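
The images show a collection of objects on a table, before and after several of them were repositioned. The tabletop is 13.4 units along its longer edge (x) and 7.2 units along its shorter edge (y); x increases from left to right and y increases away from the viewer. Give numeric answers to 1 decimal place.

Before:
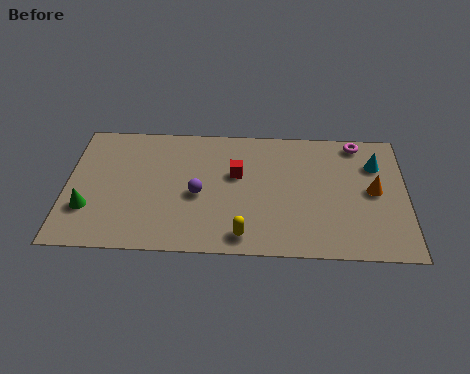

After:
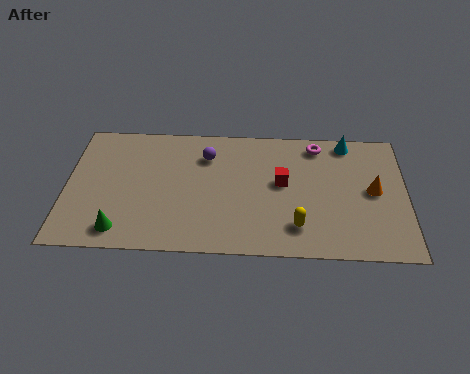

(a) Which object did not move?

the orange cone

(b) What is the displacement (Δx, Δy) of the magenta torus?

(-1.6, -0.2)

The magenta torus started near (11.5, 6.4) and ended near (9.9, 6.2).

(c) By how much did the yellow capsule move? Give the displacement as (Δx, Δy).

(2.1, 0.6)

The yellow capsule was at about (7.0, 1.0) and moved to about (9.1, 1.6).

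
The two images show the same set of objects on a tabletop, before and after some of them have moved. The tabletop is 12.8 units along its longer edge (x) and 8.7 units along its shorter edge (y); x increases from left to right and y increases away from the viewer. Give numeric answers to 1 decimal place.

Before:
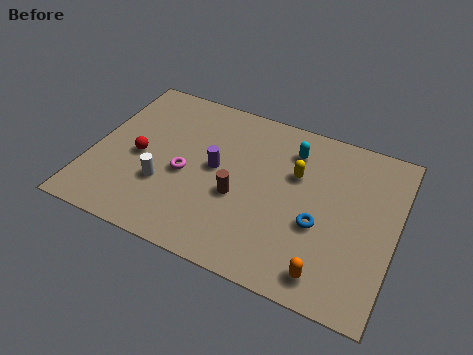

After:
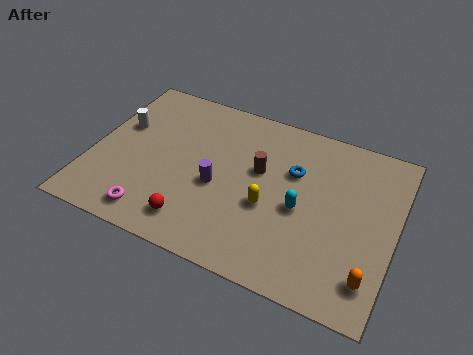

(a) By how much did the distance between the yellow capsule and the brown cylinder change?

-1.2

Before: roughly 3.0 units apart; after: 1.8. That's 1.2 units closer together.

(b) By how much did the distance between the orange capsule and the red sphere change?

-1.5

Before: roughly 8.8 units apart; after: 7.3. That's 1.5 units closer together.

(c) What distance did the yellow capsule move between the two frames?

2.3

From (8.5, 5.6) to (7.6, 3.5), the yellow capsule covered √(0.9² + 2.1²) ≈ 2.3 units.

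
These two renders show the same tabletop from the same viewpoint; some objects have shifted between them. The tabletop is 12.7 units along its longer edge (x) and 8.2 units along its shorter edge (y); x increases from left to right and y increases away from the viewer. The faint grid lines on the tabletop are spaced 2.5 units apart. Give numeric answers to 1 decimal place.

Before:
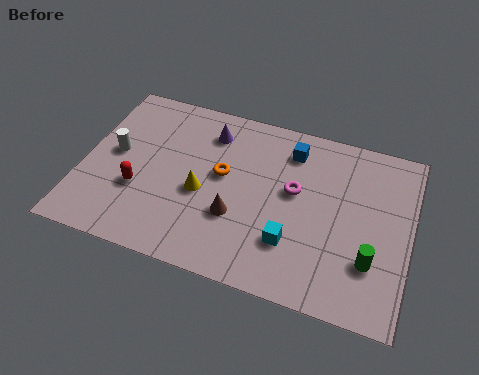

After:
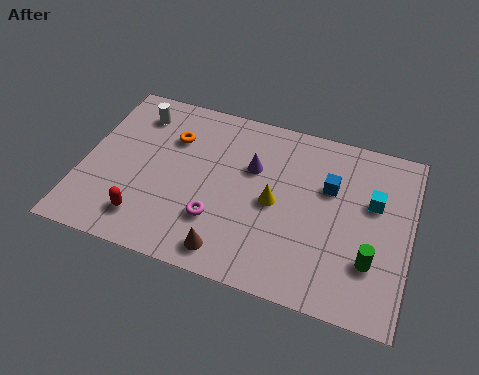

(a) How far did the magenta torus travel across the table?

3.6

From (8.2, 4.7) to (5.4, 2.4), the magenta torus covered √(2.8² + 2.3²) ≈ 3.6 units.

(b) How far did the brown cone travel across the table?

1.7

From (6.1, 2.8) to (6.0, 1.1), the brown cone covered √(0.1² + 1.7²) ≈ 1.7 units.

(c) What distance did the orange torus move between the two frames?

2.4

The orange torus moved from about (5.4, 4.6) to (3.3, 5.8), a distance of √(2.1² + 1.2²) ≈ 2.4.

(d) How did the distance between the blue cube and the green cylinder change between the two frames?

-2.0

The distance was about 5.4 in the first image and 3.4 in the second, so they moved 2.0 units closer together.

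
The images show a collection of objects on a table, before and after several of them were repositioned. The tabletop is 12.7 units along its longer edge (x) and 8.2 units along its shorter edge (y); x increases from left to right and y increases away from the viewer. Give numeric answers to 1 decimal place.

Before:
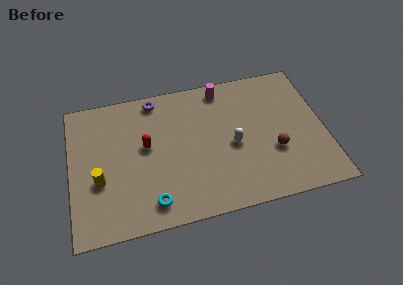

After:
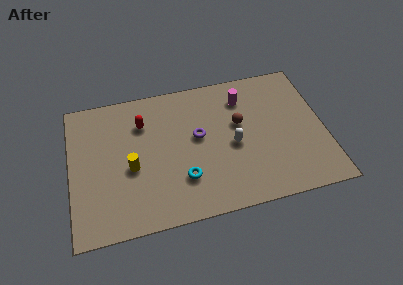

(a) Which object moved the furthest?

the purple torus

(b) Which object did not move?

the white capsule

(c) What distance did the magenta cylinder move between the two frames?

1.3

The magenta cylinder moved from about (7.8, 7.2) to (8.8, 6.4), a distance of √(1.0² + 0.8²) ≈ 1.3.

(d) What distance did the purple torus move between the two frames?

3.4

The purple torus moved from about (4.4, 7.3) to (6.4, 4.6), a distance of √(2.0² + 2.7²) ≈ 3.4.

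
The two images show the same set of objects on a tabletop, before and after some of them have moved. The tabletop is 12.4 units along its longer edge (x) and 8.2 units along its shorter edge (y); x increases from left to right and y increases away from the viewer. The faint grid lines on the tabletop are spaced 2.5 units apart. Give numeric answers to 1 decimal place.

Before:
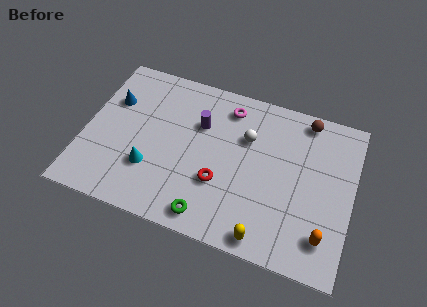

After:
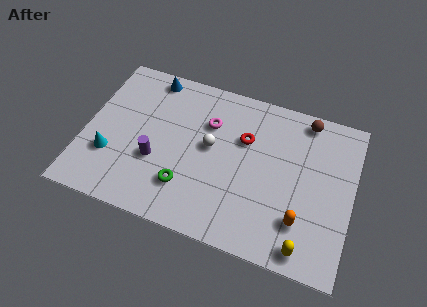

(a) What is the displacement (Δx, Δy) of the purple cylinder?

(-1.8, -2.5)

The purple cylinder started near (5.2, 5.5) and ended near (3.4, 3.0).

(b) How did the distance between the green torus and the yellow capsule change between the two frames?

+3.1

The distance was about 2.6 in the first image and 5.7 in the second, so they moved 3.1 units further apart.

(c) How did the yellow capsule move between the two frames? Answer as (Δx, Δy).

(1.8, 0.1)

The yellow capsule was at about (8.7, 0.8) and moved to about (10.5, 0.9).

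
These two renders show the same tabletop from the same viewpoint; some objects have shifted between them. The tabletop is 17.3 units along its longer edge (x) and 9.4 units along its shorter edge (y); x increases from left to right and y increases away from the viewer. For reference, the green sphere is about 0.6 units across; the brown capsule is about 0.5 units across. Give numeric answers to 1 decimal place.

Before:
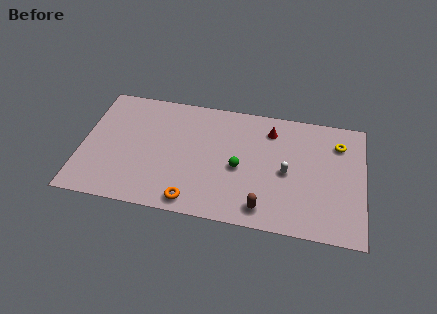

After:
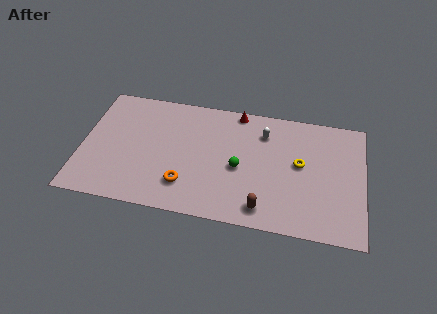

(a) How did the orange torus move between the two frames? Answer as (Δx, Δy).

(-0.5, 1.2)

The orange torus was at about (7.0, 1.1) and moved to about (6.5, 2.3).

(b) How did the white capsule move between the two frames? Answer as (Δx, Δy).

(-1.5, 2.8)

The white capsule started near (12.6, 4.4) and ended near (11.1, 7.2).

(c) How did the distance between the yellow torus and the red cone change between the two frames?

+1.0

The distance was about 4.2 in the first image and 5.2 in the second, so they moved 1.0 units further apart.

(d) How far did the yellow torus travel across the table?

3.0

The yellow torus was near (15.7, 7.2) before and (13.4, 5.2) after, so it travelled √(2.3² + 2.0²) ≈ 3.0 units.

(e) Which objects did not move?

the green sphere and the brown capsule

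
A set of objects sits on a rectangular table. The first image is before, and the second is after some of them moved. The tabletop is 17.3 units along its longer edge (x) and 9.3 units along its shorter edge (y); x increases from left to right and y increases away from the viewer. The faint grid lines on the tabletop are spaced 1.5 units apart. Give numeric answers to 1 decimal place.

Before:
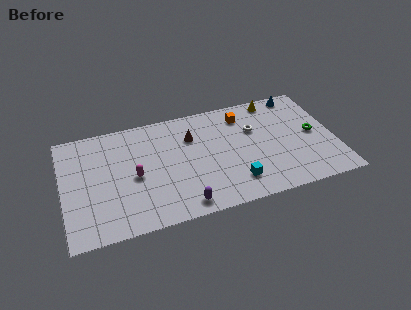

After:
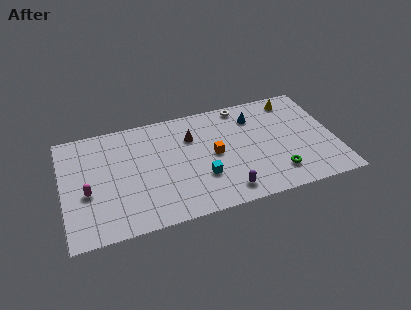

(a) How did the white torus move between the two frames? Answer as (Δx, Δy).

(-0.6, 2.3)

The white torus was at about (12.3, 6.1) and moved to about (11.7, 8.4).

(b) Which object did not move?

the brown cone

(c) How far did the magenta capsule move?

3.0

From (4.5, 4.3) to (1.5, 3.8), the magenta capsule covered √(3.0² + 0.5²) ≈ 3.0 units.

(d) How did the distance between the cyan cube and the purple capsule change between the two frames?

-1.4

The distance was about 3.5 in the first image and 2.1 in the second, so they moved 1.4 units closer together.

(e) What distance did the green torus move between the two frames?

3.7

The green torus moved from about (16.0, 4.7) to (13.4, 2.0), a distance of √(2.6² + 2.7²) ≈ 3.7.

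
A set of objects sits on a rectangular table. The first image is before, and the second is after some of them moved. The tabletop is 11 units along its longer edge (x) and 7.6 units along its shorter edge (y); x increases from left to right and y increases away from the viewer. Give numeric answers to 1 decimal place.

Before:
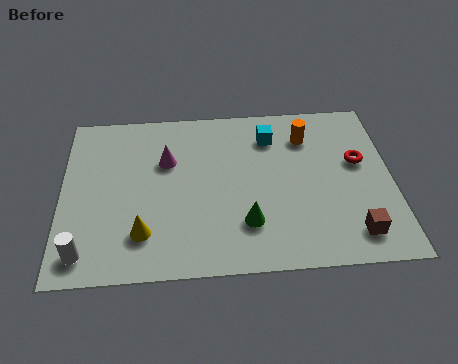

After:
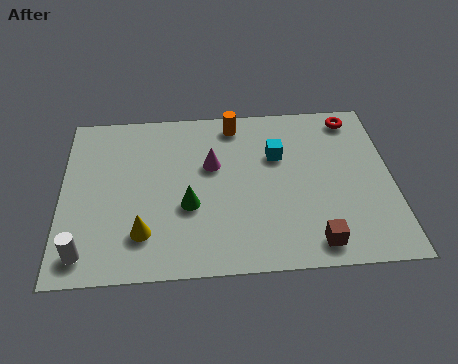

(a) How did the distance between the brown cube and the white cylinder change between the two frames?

-1.3

Before: roughly 8.8 units apart; after: 7.5. That's 1.3 units closer together.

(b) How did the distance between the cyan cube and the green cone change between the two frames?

-0.3

The distance was about 4.0 in the first image and 3.7 in the second, so they moved 0.3 units closer together.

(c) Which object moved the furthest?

the orange cylinder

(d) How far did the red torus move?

2.1

The red torus was near (9.9, 4.5) before and (9.8, 6.6) after, so it travelled √(0.1² + 2.1²) ≈ 2.1 units.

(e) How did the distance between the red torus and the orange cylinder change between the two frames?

+1.9

The distance was about 2.1 in the first image and 4.0 in the second, so they moved 1.9 units further apart.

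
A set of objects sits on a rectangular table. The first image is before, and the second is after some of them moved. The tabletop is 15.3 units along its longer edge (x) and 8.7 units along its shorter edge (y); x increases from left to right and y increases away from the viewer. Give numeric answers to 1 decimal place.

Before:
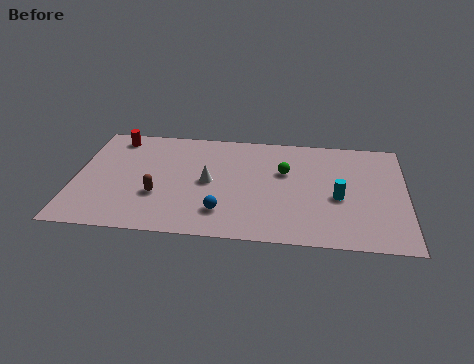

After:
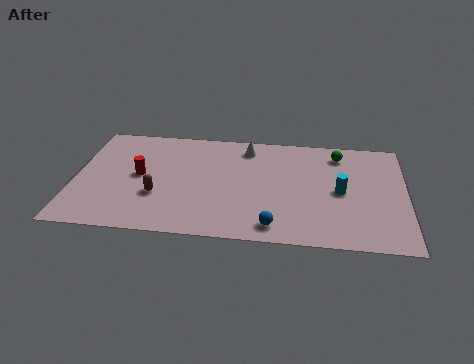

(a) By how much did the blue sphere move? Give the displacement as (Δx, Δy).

(2.4, -0.8)

The blue sphere was at about (6.9, 2.0) and moved to about (9.3, 1.2).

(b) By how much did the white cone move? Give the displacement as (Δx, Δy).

(1.7, 3.0)

The white cone started near (6.2, 4.3) and ended near (7.9, 7.3).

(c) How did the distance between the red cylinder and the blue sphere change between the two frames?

-0.5

The distance was about 7.6 in the first image and 7.1 in the second, so they moved 0.5 units closer together.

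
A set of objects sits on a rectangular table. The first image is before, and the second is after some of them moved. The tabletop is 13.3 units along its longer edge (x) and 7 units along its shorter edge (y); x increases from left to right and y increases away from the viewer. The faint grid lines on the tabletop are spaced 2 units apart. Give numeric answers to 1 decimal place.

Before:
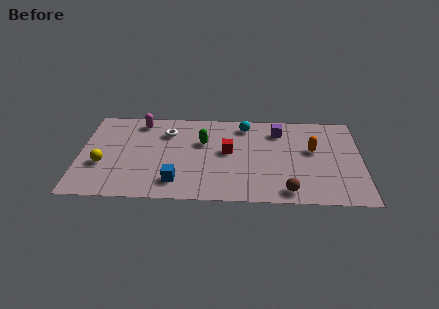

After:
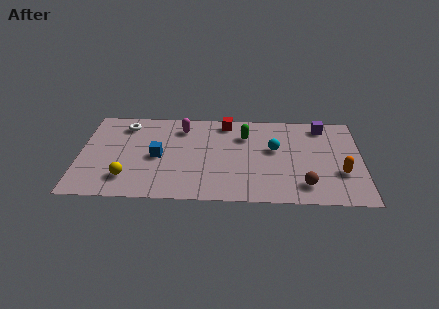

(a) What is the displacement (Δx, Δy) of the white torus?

(-2.0, 0.5)

The white torus was at about (4.1, 5.2) and moved to about (2.1, 5.7).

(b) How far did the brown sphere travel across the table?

0.9

The brown sphere was near (9.8, 0.9) before and (10.6, 1.4) after, so it travelled √(0.8² + 0.5²) ≈ 0.9 units.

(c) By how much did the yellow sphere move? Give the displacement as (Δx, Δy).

(1.2, -1.0)

From the two frames, the yellow sphere sits at roughly (1.1, 2.6) before and (2.3, 1.6) after.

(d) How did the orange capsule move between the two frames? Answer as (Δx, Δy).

(1.3, -1.7)

The orange capsule was at about (11.0, 4.1) and moved to about (12.3, 2.4).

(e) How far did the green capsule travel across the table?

2.1

The green capsule moved from about (5.8, 4.5) to (7.8, 5.1), a distance of √(2.0² + 0.6²) ≈ 2.1.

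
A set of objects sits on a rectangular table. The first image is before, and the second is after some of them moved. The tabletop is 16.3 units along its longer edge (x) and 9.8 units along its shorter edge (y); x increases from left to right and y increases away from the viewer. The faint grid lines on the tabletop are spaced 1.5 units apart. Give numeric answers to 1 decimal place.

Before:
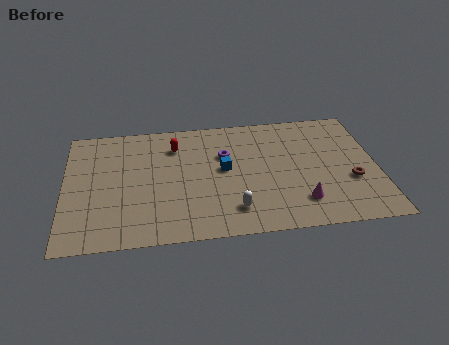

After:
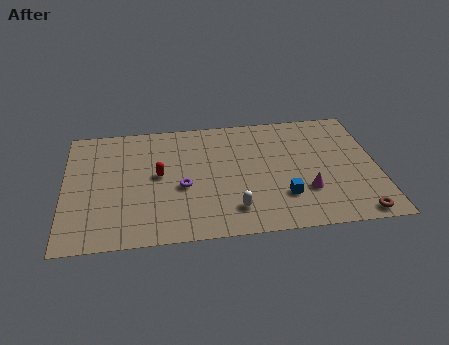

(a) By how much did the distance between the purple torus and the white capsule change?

-1.2

Before: roughly 4.5 units apart; after: 3.3. That's 1.2 units closer together.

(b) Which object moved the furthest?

the blue cube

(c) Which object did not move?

the white capsule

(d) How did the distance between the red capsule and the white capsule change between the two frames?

-1.2

Before: roughly 6.2 units apart; after: 5.0. That's 1.2 units closer together.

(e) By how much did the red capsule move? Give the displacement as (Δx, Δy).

(-0.9, -2.3)

The red capsule started near (5.8, 7.5) and ended near (4.9, 5.2).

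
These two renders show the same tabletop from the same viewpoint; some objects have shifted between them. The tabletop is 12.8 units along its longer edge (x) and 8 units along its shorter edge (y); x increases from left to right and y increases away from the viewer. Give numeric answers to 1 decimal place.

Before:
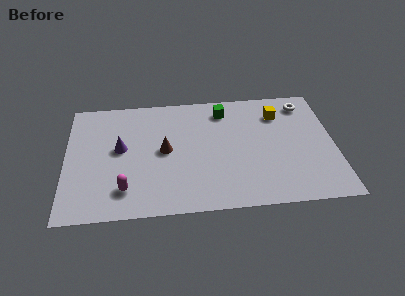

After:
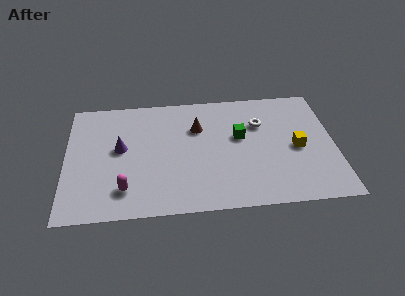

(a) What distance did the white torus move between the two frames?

2.5

From (11.5, 6.7) to (9.3, 5.5), the white torus covered √(2.2² + 1.2²) ≈ 2.5 units.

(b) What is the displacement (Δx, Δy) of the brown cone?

(1.6, 1.4)

The brown cone started near (4.7, 4.1) and ended near (6.3, 5.5).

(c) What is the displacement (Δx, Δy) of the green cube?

(0.7, -1.9)

The green cube started near (7.6, 6.6) and ended near (8.3, 4.7).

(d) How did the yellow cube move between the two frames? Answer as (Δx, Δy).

(0.8, -2.4)

The yellow cube started near (10.2, 6.1) and ended near (11.0, 3.7).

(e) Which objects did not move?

the purple cone and the magenta capsule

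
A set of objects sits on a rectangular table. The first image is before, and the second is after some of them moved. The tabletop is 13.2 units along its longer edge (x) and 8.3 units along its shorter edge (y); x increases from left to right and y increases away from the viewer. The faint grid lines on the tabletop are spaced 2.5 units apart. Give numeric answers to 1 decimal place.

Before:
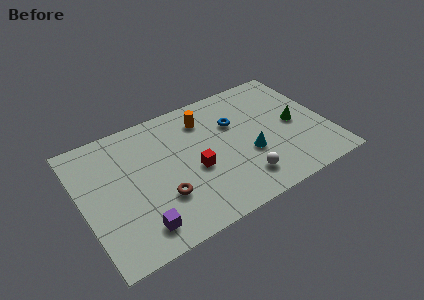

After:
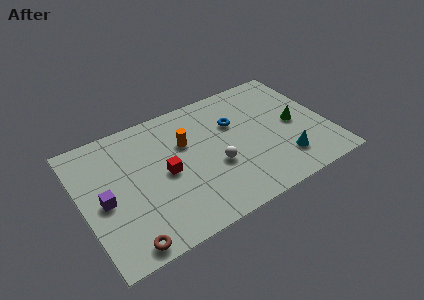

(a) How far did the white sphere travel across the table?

1.9

The white sphere was near (8.2, 1.7) before and (7.0, 3.2) after, so it travelled √(1.2² + 1.5²) ≈ 1.9 units.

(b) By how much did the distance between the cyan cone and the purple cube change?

+3.2

The distance was about 6.4 in the first image and 9.6 in the second, so they moved 3.2 units further apart.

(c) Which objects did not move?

the green cone and the blue torus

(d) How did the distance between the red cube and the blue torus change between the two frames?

+1.1

The distance was about 3.2 in the first image and 4.3 in the second, so they moved 1.1 units further apart.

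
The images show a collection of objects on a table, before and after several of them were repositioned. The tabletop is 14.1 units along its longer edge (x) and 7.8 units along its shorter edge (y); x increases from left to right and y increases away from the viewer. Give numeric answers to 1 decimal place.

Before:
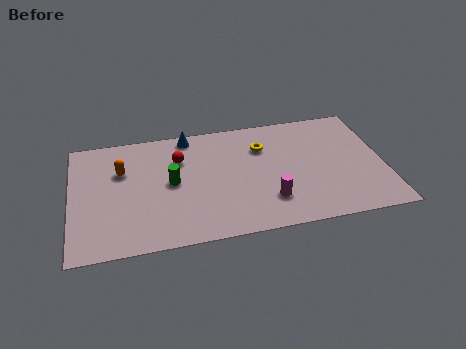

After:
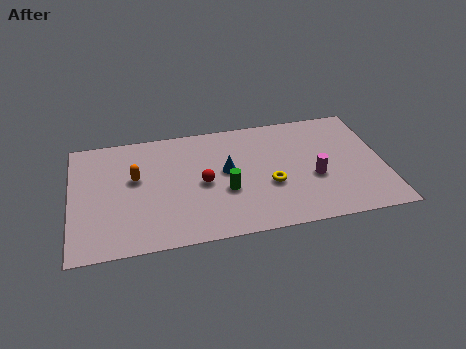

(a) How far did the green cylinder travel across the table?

2.6

From (4.5, 4.0) to (6.9, 3.0), the green cylinder covered √(2.4² + 1.0²) ≈ 2.6 units.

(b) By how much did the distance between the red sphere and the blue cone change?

-0.3

The distance was about 1.6 in the first image and 1.3 in the second, so they moved 0.3 units closer together.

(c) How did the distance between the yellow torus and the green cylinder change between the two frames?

-2.5

They were about 4.5 units apart before and 2.0 after — 2.5 units closer together.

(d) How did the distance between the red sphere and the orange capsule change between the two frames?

+0.5

The distance was about 2.6 in the first image and 3.1 in the second, so they moved 0.5 units further apart.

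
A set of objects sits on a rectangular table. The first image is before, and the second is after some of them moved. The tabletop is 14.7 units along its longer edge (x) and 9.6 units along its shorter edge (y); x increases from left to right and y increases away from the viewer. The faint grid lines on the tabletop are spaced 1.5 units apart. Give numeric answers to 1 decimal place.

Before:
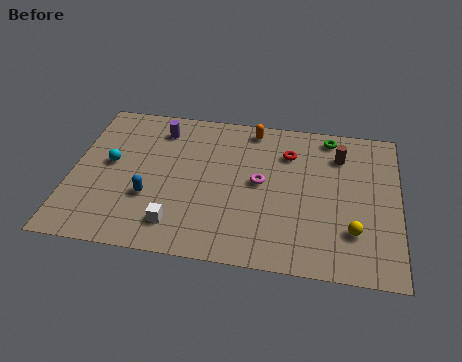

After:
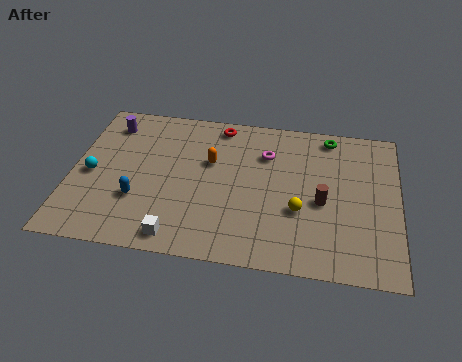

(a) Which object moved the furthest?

the red torus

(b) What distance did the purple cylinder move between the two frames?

2.3

From (3.8, 7.8) to (1.5, 7.8), the purple cylinder covered √(2.3² + 0.0²) ≈ 2.3 units.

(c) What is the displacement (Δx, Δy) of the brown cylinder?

(-0.7, -3.1)

The brown cylinder was at about (12.0, 7.3) and moved to about (11.3, 4.2).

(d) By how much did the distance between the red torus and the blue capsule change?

-0.8

They were about 7.2 units apart before and 6.4 after — 0.8 units closer together.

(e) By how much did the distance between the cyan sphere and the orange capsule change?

-1.6

The distance was about 7.1 in the first image and 5.5 in the second, so they moved 1.6 units closer together.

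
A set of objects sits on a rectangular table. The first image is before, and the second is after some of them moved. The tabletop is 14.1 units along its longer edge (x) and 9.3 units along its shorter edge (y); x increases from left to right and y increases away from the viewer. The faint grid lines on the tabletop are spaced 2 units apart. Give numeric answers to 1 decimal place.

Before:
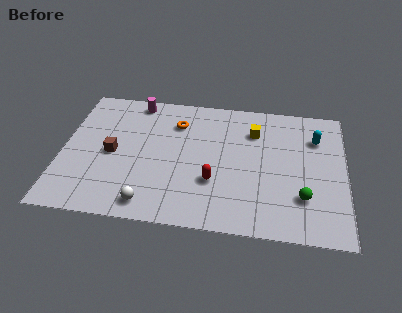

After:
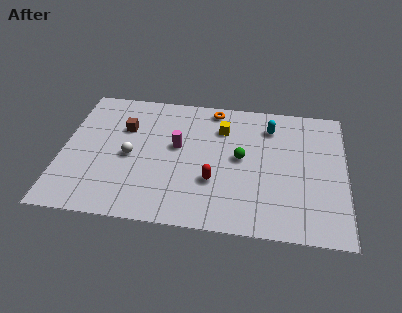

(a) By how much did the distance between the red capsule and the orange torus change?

+0.8

The distance was about 4.4 in the first image and 5.2 in the second, so they moved 0.8 units further apart.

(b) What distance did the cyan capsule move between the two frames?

2.4

The cyan capsule moved from about (12.6, 6.8) to (10.3, 7.3), a distance of √(2.3² + 0.5²) ≈ 2.4.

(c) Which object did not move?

the red capsule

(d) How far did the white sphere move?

3.3

The white sphere was near (4.5, 1.2) before and (3.4, 4.3) after, so it travelled √(1.1² + 3.1²) ≈ 3.3 units.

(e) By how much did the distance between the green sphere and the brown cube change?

-3.6

Before: roughly 9.7 units apart; after: 6.1. That's 3.6 units closer together.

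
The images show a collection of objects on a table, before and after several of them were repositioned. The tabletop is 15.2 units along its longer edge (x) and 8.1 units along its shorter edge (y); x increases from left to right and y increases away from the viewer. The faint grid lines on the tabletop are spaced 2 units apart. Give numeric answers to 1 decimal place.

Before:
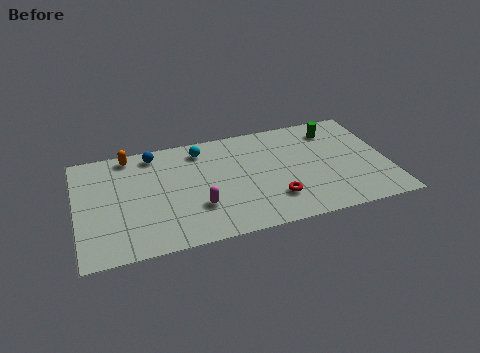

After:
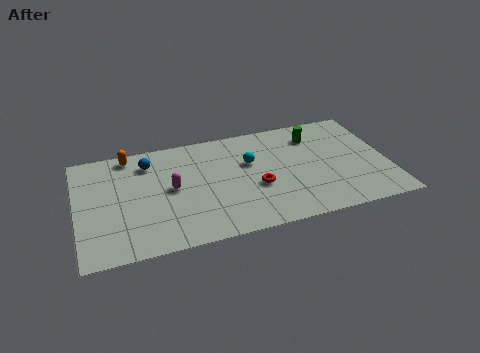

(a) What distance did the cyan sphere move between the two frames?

2.8

The cyan sphere was near (6.2, 6.7) before and (8.5, 5.1) after, so it travelled √(2.3² + 1.6²) ≈ 2.8 units.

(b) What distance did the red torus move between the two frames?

1.4

From (9.5, 2.1) to (8.7, 3.2), the red torus covered √(0.8² + 1.1²) ≈ 1.4 units.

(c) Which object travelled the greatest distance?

the cyan sphere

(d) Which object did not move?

the orange capsule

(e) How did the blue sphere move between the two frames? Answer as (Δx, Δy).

(-0.3, -0.6)

From the two frames, the blue sphere sits at roughly (3.9, 7.0) before and (3.6, 6.4) after.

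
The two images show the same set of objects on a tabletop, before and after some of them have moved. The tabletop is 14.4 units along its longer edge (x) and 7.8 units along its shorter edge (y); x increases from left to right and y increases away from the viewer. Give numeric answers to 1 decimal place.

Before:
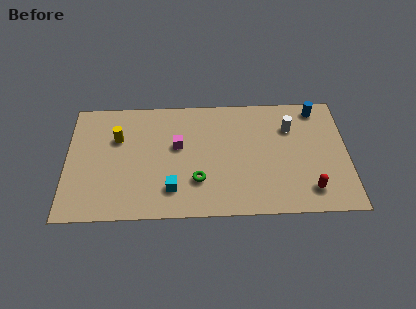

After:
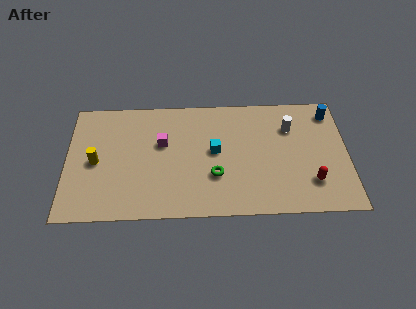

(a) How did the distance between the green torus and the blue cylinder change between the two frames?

-0.5

Before: roughly 7.7 units apart; after: 7.2. That's 0.5 units closer together.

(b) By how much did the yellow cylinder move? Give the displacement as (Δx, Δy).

(-1.1, -1.5)

The yellow cylinder started near (2.6, 5.2) and ended near (1.5, 3.7).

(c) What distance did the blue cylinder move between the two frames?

0.8

The blue cylinder moved from about (12.9, 6.8) to (13.6, 6.5), a distance of √(0.7² + 0.3²) ≈ 0.8.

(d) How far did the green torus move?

0.9

The green torus was near (6.7, 2.3) before and (7.6, 2.6) after, so it travelled √(0.9² + 0.3²) ≈ 0.9 units.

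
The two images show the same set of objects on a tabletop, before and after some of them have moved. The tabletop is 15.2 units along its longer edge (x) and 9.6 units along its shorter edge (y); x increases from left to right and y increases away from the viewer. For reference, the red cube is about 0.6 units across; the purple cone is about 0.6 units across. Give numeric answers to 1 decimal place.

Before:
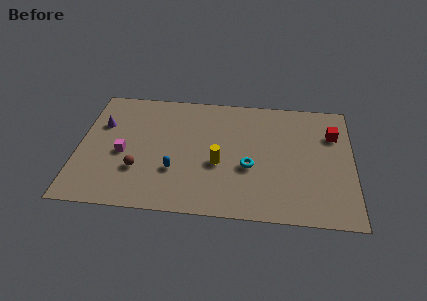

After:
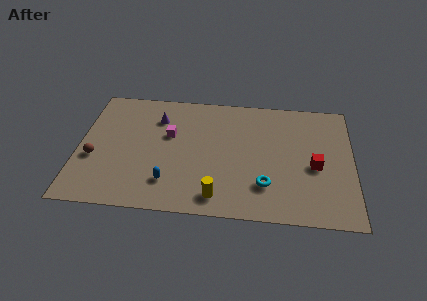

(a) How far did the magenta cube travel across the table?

3.0

The magenta cube was near (2.5, 4.2) before and (5.0, 5.9) after, so it travelled √(2.5² + 1.7²) ≈ 3.0 units.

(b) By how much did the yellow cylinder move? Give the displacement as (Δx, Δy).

(0.0, -2.5)

The yellow cylinder started near (7.8, 3.9) and ended near (7.8, 1.4).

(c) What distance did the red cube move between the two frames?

2.8

From (14.1, 6.8) to (13.1, 4.2), the red cube covered √(1.0² + 2.6²) ≈ 2.8 units.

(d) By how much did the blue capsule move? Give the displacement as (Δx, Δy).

(-0.3, -0.9)

The blue capsule started near (5.4, 3.1) and ended near (5.1, 2.2).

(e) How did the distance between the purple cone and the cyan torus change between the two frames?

-1.0

The distance was about 8.7 in the first image and 7.7 in the second, so they moved 1.0 units closer together.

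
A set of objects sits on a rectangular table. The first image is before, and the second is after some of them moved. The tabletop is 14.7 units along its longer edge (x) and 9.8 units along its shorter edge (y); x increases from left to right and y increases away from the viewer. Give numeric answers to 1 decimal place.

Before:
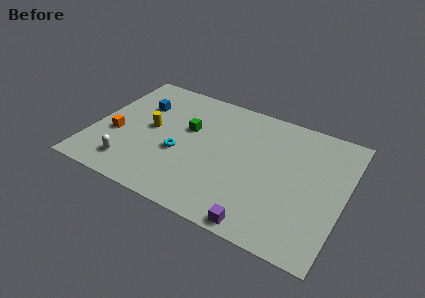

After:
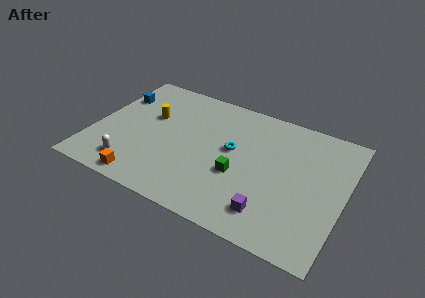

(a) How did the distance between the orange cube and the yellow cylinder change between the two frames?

+2.8

Before: roughly 2.3 units apart; after: 5.1. That's 2.8 units further apart.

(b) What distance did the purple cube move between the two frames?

1.2

The purple cube was near (10.4, 0.8) before and (10.8, 1.9) after, so it travelled √(0.4² + 1.1²) ≈ 1.2 units.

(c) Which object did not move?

the white capsule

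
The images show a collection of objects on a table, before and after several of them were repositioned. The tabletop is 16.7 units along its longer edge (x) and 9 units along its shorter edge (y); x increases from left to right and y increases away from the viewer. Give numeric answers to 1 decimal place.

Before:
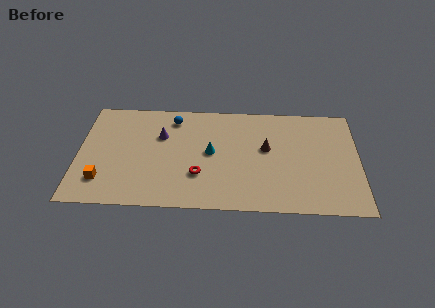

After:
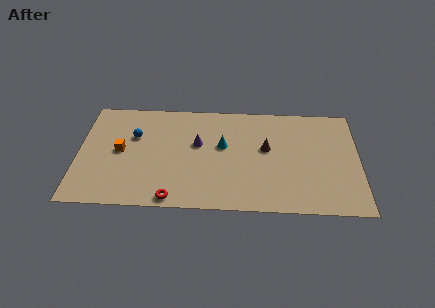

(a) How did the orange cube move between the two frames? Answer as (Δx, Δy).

(1.0, 2.5)

From the two frames, the orange cube sits at roughly (1.5, 2.1) before and (2.5, 4.6) after.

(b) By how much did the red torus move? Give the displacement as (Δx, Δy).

(-1.5, -2.0)

The red torus was at about (7.2, 2.8) and moved to about (5.7, 0.8).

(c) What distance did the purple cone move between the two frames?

2.3

The purple cone moved from about (4.9, 6.0) to (7.1, 5.4), a distance of √(2.2² + 0.6²) ≈ 2.3.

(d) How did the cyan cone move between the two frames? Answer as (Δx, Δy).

(0.7, 0.6)

The cyan cone was at about (7.9, 4.7) and moved to about (8.6, 5.3).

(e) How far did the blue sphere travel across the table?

2.8

From (5.6, 7.5) to (3.3, 5.9), the blue sphere covered √(2.3² + 1.6²) ≈ 2.8 units.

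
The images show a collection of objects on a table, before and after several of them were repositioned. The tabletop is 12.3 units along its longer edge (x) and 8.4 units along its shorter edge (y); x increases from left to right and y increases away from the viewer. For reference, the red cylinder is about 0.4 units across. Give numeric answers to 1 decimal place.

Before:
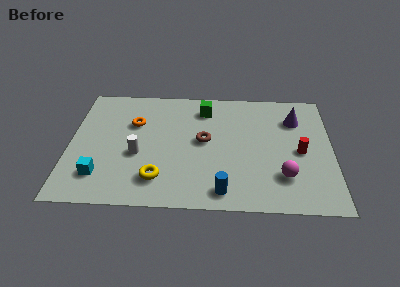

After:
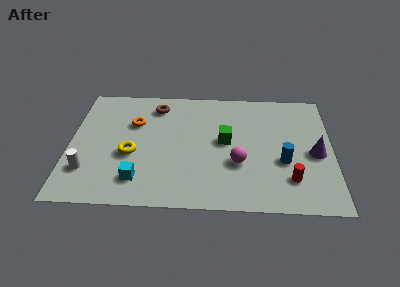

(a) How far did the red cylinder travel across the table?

2.0

The red cylinder moved from about (10.8, 3.9) to (10.3, 2.0), a distance of √(0.5² + 1.9²) ≈ 2.0.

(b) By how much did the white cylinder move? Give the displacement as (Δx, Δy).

(-2.3, -1.2)

From the two frames, the white cylinder sits at roughly (3.2, 3.4) before and (0.9, 2.2) after.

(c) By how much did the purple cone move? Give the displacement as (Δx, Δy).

(0.9, -2.4)

The purple cone was at about (10.6, 6.2) and moved to about (11.5, 3.8).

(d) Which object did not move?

the orange torus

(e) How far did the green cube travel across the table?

2.5

The green cube was near (6.3, 6.8) before and (7.3, 4.5) after, so it travelled √(1.0² + 2.3²) ≈ 2.5 units.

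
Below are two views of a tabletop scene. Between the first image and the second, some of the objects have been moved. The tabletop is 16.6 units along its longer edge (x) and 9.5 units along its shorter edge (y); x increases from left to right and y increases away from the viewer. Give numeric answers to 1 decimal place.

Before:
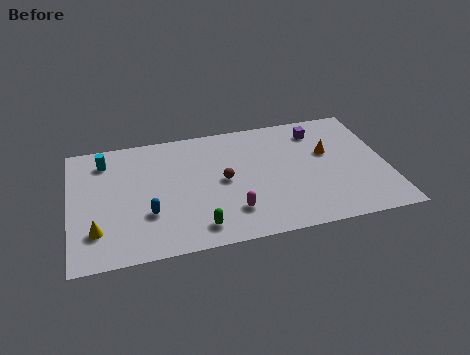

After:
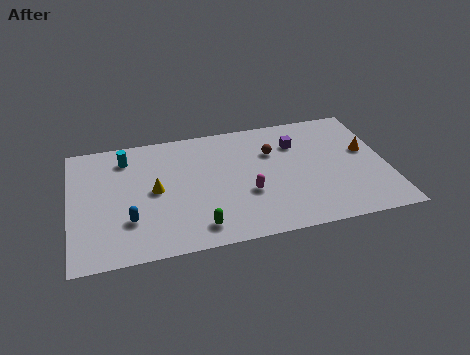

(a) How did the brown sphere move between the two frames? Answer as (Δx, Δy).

(2.7, 1.7)

The brown sphere started near (8.0, 4.8) and ended near (10.7, 6.5).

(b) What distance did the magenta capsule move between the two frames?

1.5

The magenta capsule was near (8.3, 2.3) before and (9.2, 3.5) after, so it travelled √(0.9² + 1.2²) ≈ 1.5 units.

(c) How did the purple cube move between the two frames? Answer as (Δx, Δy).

(-1.2, -0.8)

From the two frames, the purple cube sits at roughly (13.2, 7.7) before and (12.0, 6.9) after.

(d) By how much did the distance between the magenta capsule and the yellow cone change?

-2.0

The distance was about 7.0 in the first image and 5.0 in the second, so they moved 2.0 units closer together.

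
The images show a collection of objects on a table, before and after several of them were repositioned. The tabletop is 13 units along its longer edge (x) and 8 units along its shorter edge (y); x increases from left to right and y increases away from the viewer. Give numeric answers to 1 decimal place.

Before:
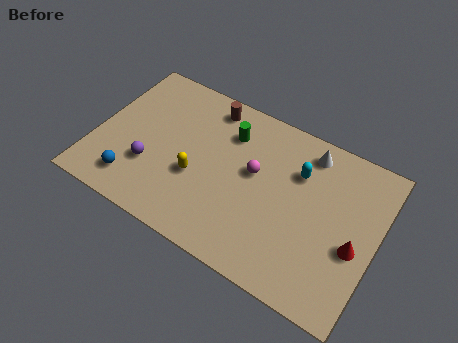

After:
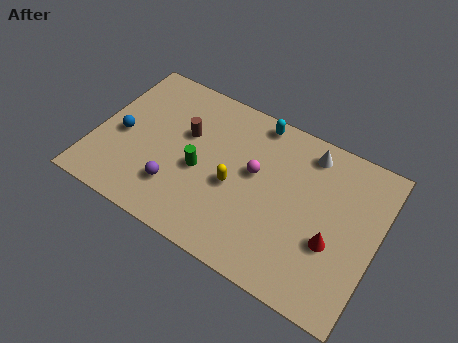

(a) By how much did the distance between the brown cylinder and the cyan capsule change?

-0.9

They were about 4.6 units apart before and 3.7 after — 0.9 units closer together.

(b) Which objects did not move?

the magenta sphere and the white cone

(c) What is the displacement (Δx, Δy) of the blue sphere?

(-0.9, 2.1)

The blue sphere started near (2.1, 1.5) and ended near (1.2, 3.6).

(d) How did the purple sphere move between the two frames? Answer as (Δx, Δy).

(1.3, -0.5)

From the two frames, the purple sphere sits at roughly (2.7, 2.6) before and (4.0, 2.1) after.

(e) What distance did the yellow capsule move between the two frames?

1.7

The yellow capsule moved from about (4.8, 3.1) to (6.5, 3.5), a distance of √(1.7² + 0.4²) ≈ 1.7.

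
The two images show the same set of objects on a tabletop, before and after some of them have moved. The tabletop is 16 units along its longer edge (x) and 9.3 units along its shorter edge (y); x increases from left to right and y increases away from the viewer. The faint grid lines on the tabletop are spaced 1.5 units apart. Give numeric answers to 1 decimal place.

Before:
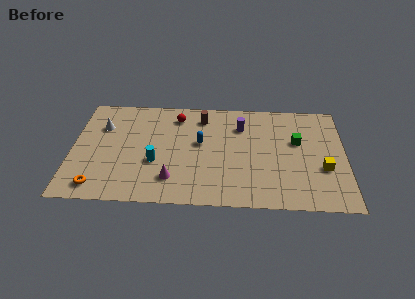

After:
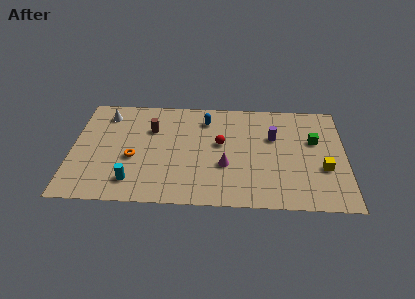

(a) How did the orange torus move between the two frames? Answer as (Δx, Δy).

(2.0, 2.5)

From the two frames, the orange torus sits at roughly (1.6, 1.3) before and (3.6, 3.8) after.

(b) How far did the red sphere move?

3.5

The red sphere moved from about (6.1, 7.6) to (8.7, 5.3), a distance of √(2.6² + 2.3²) ≈ 3.5.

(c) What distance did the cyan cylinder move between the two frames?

2.1

The cyan cylinder was near (4.9, 3.5) before and (3.6, 1.8) after, so it travelled √(1.3² + 1.7²) ≈ 2.1 units.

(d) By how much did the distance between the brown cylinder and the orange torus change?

-5.9

Before: roughly 8.7 units apart; after: 2.8. That's 5.9 units closer together.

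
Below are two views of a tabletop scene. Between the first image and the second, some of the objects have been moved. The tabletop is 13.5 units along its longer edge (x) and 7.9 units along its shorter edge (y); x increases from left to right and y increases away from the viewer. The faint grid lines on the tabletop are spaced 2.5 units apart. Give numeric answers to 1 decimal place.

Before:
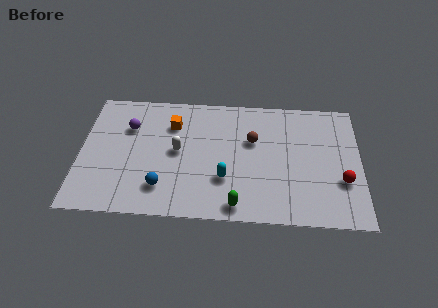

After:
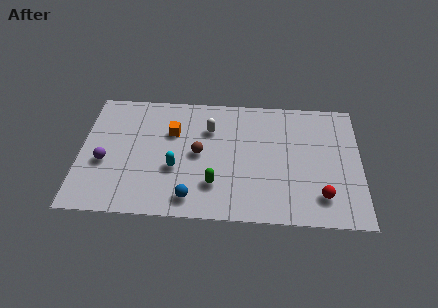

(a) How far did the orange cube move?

0.5

From (4.4, 5.8) to (4.4, 5.3), the orange cube covered √(0.0² + 0.5²) ≈ 0.5 units.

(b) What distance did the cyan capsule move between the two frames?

2.5

The cyan capsule was near (7.0, 2.5) before and (4.6, 3.0) after, so it travelled √(2.4² + 0.5²) ≈ 2.5 units.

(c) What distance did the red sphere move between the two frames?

1.4

The red sphere was near (12.6, 2.7) before and (11.6, 1.7) after, so it travelled √(1.0² + 1.0²) ≈ 1.4 units.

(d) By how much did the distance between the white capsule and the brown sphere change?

-2.0

They were about 3.7 units apart before and 1.7 after — 2.0 units closer together.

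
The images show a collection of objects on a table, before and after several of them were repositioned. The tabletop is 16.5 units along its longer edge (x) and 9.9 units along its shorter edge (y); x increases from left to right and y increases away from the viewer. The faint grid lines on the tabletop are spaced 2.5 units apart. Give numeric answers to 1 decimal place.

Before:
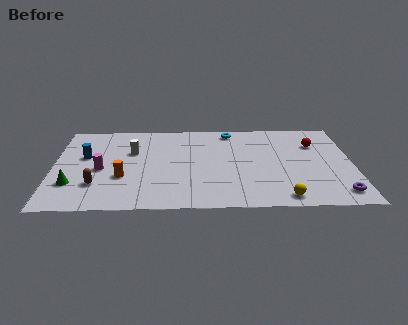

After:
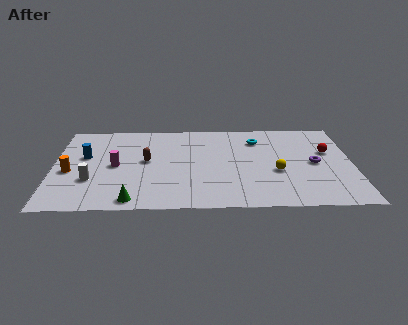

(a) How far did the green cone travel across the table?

3.8

The green cone was near (1.1, 2.8) before and (4.4, 1.0) after, so it travelled √(3.3² + 1.8²) ≈ 3.8 units.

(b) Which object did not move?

the blue cylinder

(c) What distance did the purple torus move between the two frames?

3.5

The purple torus moved from about (15.6, 1.5) to (14.4, 4.8), a distance of √(1.2² + 3.3²) ≈ 3.5.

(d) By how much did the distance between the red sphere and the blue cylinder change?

+0.7

Before: roughly 12.8 units apart; after: 13.5. That's 0.7 units further apart.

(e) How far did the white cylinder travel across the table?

3.9

From (4.3, 6.4) to (2.1, 3.2), the white cylinder covered √(2.2² + 3.2²) ≈ 3.9 units.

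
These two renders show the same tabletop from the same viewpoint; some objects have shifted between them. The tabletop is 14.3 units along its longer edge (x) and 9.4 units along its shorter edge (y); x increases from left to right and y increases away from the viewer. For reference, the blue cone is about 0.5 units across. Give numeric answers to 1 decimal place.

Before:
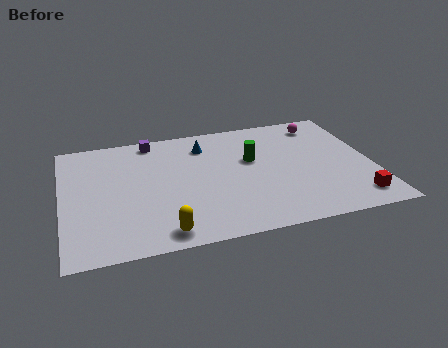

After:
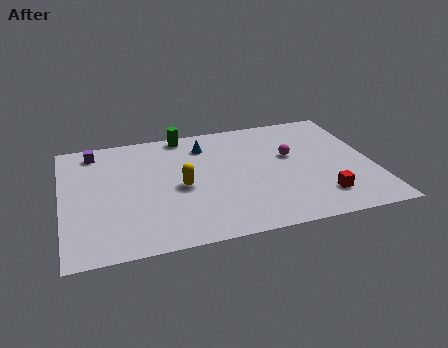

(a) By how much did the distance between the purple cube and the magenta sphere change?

+1.3

They were about 8.0 units apart before and 9.3 after — 1.3 units further apart.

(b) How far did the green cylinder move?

4.2

The green cylinder moved from about (8.8, 5.7) to (5.8, 8.6), a distance of √(3.0² + 2.9²) ≈ 4.2.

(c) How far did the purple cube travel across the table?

2.7

From (4.3, 8.4) to (1.6, 8.1), the purple cube covered √(2.7² + 0.3²) ≈ 2.7 units.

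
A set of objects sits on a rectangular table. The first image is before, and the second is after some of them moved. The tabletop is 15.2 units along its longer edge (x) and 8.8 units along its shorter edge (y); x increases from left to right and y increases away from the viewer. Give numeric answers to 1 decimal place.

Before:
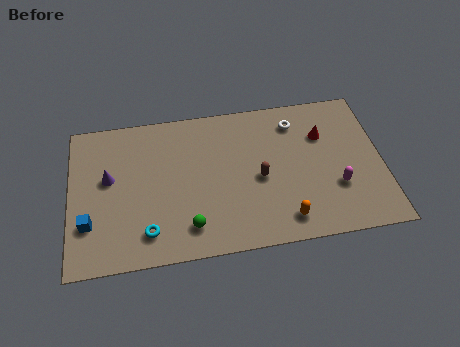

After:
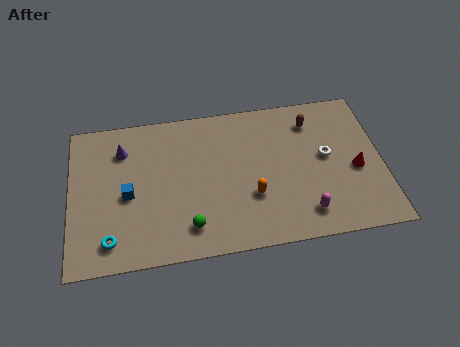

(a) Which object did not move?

the green sphere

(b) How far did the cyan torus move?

1.8

The cyan torus moved from about (3.7, 1.7) to (1.9, 1.5), a distance of √(1.8² + 0.2²) ≈ 1.8.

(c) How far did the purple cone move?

1.7

The purple cone was near (1.9, 5.1) before and (2.6, 6.7) after, so it travelled √(0.7² + 1.6²) ≈ 1.7 units.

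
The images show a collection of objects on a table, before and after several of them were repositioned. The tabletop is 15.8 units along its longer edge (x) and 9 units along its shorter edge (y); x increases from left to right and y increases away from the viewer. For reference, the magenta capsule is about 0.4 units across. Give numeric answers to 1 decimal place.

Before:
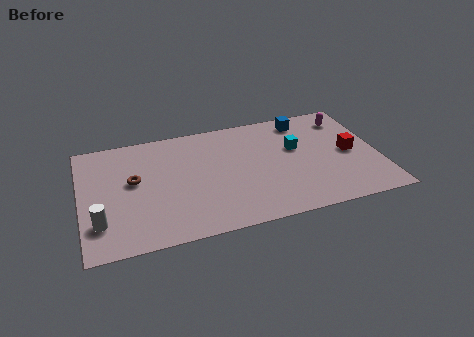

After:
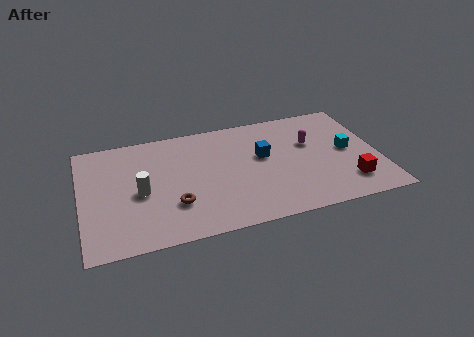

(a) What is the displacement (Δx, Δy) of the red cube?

(-0.3, -2.4)

From the two frames, the red cube sits at roughly (14.3, 4.4) before and (14.0, 2.0) after.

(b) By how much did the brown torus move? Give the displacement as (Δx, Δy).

(2.0, -2.4)

The brown torus started near (2.8, 5.1) and ended near (4.8, 2.7).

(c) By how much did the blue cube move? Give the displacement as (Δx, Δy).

(-2.4, -2.4)

From the two frames, the blue cube sits at roughly (12.1, 7.7) before and (9.7, 5.3) after.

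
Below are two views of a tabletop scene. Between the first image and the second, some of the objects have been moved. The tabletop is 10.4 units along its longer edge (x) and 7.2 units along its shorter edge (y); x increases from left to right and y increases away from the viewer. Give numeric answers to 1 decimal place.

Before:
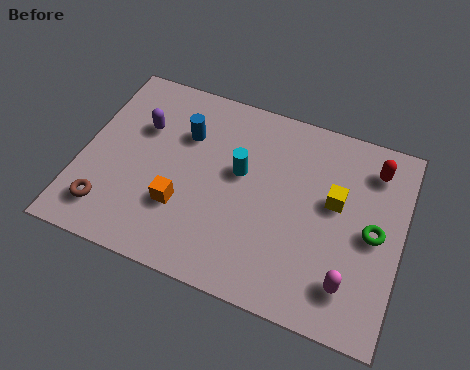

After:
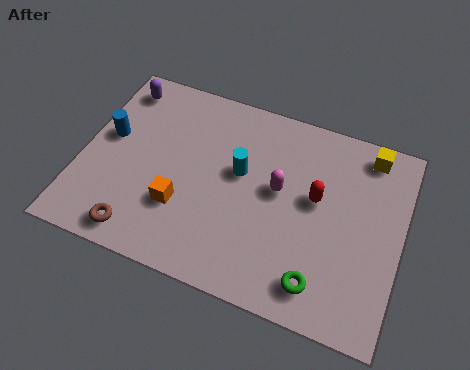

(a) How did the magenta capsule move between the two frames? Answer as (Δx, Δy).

(-2.5, 2.5)

The magenta capsule started near (8.9, 1.5) and ended near (6.4, 4.0).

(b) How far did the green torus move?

2.7

The green torus moved from about (9.5, 3.5) to (8.0, 1.2), a distance of √(1.5² + 2.3²) ≈ 2.7.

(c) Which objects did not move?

the orange cube and the cyan cylinder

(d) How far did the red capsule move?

2.4

The red capsule was near (9.3, 5.8) before and (7.6, 4.1) after, so it travelled √(1.7² + 1.7²) ≈ 2.4 units.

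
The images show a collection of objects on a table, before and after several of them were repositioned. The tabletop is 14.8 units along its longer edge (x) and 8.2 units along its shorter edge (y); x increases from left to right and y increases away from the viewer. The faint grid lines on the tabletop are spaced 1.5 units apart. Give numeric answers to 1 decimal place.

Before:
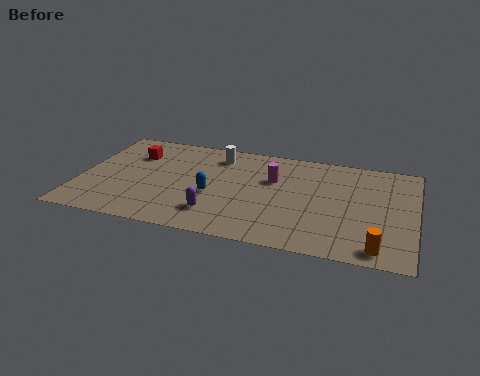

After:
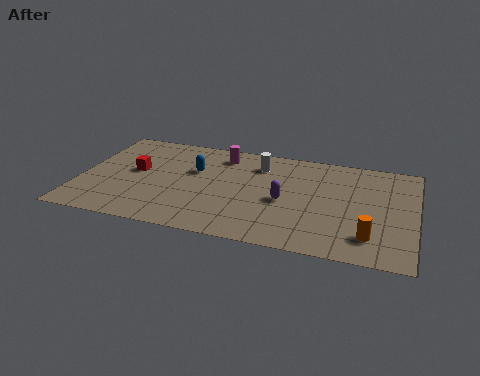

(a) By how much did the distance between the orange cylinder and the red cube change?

-1.3

The distance was about 12.1 in the first image and 10.8 in the second, so they moved 1.3 units closer together.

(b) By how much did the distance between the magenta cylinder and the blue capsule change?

-1.3

They were about 3.2 units apart before and 1.9 after — 1.3 units closer together.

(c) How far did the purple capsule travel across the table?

3.4

From (6.2, 1.9) to (9.1, 3.7), the purple capsule covered √(2.9² + 1.8²) ≈ 3.4 units.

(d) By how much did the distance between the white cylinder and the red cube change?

+1.9

They were about 3.8 units apart before and 5.7 after — 1.9 units further apart.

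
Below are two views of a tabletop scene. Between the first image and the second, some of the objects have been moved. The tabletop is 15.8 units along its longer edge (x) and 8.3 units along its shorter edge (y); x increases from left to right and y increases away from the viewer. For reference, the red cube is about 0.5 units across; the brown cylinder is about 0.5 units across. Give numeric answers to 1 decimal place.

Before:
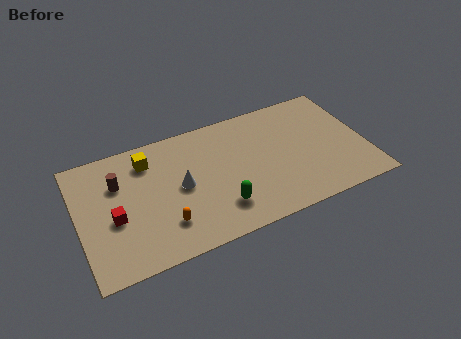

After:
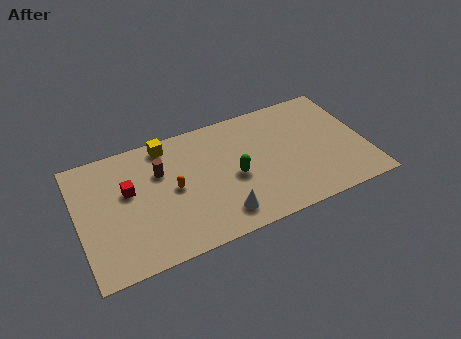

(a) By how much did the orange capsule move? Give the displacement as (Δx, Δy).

(0.7, 2.1)

The orange capsule was at about (4.5, 2.1) and moved to about (5.2, 4.2).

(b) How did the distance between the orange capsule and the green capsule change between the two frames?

+0.3

Before: roughly 3.0 units apart; after: 3.3. That's 0.3 units further apart.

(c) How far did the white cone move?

3.3

From (5.6, 4.2) to (7.5, 1.5), the white cone covered √(1.9² + 2.7²) ≈ 3.3 units.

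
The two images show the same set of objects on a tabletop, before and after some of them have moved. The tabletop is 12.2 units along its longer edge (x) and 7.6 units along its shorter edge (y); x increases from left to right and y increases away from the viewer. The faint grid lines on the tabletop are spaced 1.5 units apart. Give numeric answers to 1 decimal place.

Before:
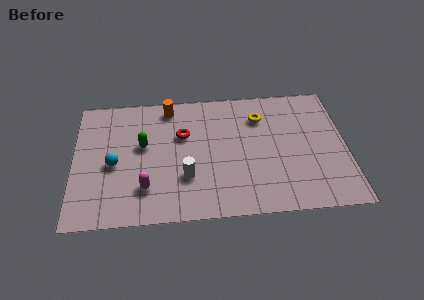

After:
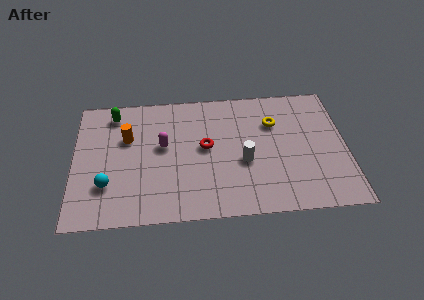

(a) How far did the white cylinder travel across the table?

2.7

From (5.0, 2.4) to (7.6, 3.1), the white cylinder covered √(2.6² + 0.7²) ≈ 2.7 units.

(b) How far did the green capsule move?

2.4

The green capsule was near (3.1, 4.4) before and (1.8, 6.4) after, so it travelled √(1.3² + 2.0²) ≈ 2.4 units.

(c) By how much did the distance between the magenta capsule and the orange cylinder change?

-3.1

They were about 4.8 units apart before and 1.7 after — 3.1 units closer together.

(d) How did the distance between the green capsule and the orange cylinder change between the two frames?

-0.9

They were about 2.5 units apart before and 1.6 after — 0.9 units closer together.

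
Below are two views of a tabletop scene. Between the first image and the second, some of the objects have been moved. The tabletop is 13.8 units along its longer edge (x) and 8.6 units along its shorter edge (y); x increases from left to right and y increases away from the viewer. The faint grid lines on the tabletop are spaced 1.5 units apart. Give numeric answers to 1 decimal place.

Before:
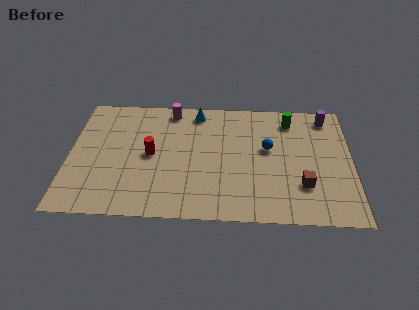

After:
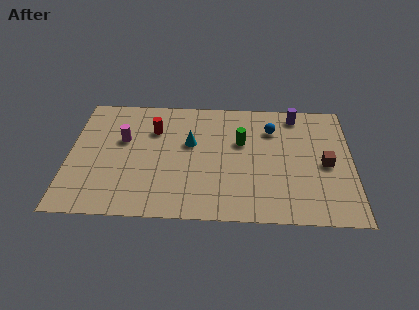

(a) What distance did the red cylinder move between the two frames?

1.8

The red cylinder was near (4.0, 4.3) before and (4.1, 6.1) after, so it travelled √(0.1² + 1.8²) ≈ 1.8 units.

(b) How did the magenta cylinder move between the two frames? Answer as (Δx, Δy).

(-2.3, -2.3)

The magenta cylinder was at about (4.9, 7.6) and moved to about (2.6, 5.3).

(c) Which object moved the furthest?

the magenta cylinder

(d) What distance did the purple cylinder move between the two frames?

1.5

The purple cylinder was near (12.6, 7.4) before and (11.1, 7.5) after, so it travelled √(1.5² + 0.1²) ≈ 1.5 units.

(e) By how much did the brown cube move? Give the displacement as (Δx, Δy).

(1.1, 1.5)

The brown cube started near (11.4, 2.5) and ended near (12.5, 4.0).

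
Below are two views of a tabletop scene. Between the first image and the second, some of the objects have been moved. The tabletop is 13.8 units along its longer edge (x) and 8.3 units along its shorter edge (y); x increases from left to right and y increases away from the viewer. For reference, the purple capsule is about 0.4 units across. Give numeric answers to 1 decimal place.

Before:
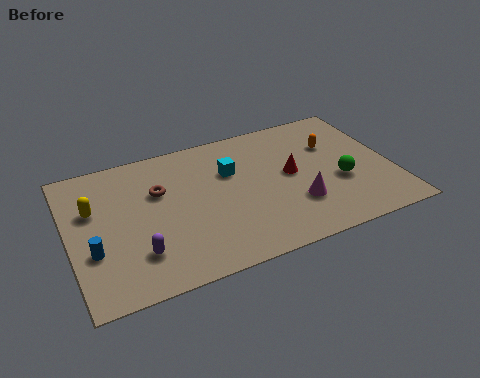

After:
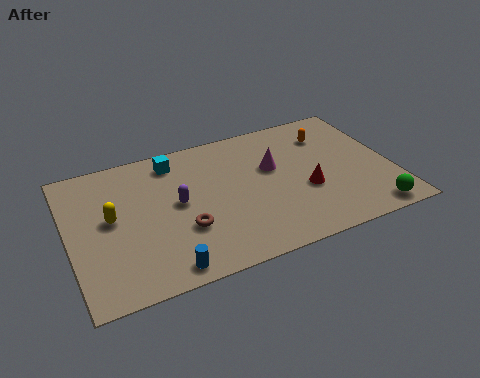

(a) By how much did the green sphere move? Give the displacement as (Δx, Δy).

(1.0, -2.3)

The green sphere started near (11.5, 3.2) and ended near (12.5, 0.9).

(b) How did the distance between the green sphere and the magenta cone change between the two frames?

+3.5

Before: roughly 2.1 units apart; after: 5.6. That's 3.5 units further apart.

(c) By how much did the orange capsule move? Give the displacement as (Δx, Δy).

(-0.1, 0.7)

The orange capsule started near (11.5, 5.6) and ended near (11.4, 6.3).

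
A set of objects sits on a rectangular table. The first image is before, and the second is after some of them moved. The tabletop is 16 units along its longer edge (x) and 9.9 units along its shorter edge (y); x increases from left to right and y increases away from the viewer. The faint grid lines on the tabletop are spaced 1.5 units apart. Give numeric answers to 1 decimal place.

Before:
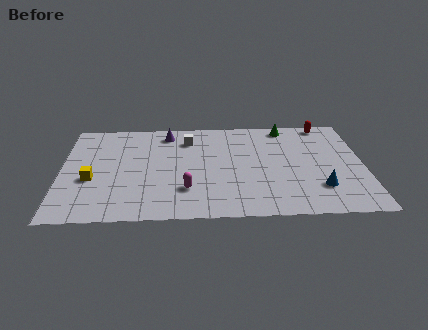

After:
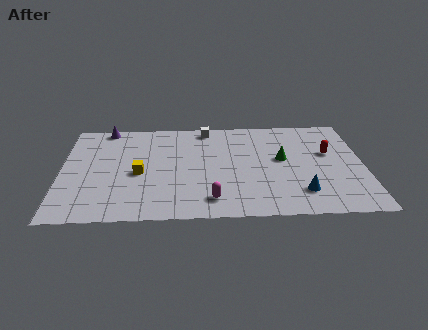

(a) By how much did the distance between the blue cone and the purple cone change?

+2.5

They were about 9.9 units apart before and 12.4 after — 2.5 units further apart.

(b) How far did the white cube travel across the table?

1.5

The white cube was near (6.7, 7.7) before and (7.7, 8.8) after, so it travelled √(1.0² + 1.1²) ≈ 1.5 units.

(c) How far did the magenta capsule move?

1.6

The magenta capsule was near (6.6, 2.7) before and (7.9, 1.7) after, so it travelled √(1.3² + 1.0²) ≈ 1.6 units.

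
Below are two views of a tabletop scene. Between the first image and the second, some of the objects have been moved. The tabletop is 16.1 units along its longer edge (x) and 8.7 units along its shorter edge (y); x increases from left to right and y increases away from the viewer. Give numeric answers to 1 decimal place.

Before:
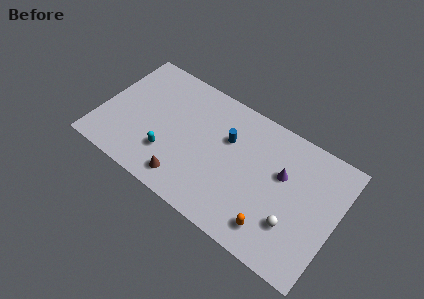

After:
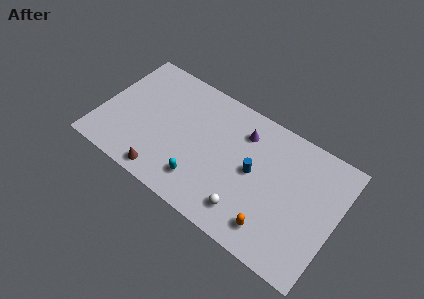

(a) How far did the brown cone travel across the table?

1.5

From (6.3, 1.4) to (4.9, 1.0), the brown cone covered √(1.4² + 0.4²) ≈ 1.5 units.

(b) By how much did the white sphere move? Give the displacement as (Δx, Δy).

(-3.0, -0.9)

The white sphere started near (13.5, 2.6) and ended near (10.5, 1.7).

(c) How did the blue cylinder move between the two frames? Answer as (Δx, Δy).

(2.0, -1.2)

The blue cylinder was at about (8.5, 5.7) and moved to about (10.5, 4.5).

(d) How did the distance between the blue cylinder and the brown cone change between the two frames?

+1.8

The distance was about 4.8 in the first image and 6.6 in the second, so they moved 1.8 units further apart.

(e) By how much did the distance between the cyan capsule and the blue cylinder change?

-0.7

The distance was about 4.8 in the first image and 4.1 in the second, so they moved 0.7 units closer together.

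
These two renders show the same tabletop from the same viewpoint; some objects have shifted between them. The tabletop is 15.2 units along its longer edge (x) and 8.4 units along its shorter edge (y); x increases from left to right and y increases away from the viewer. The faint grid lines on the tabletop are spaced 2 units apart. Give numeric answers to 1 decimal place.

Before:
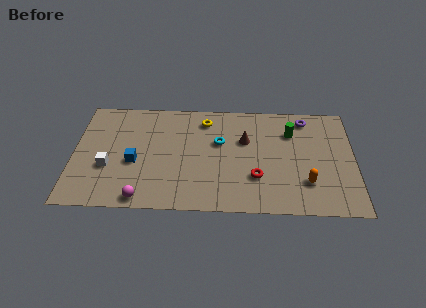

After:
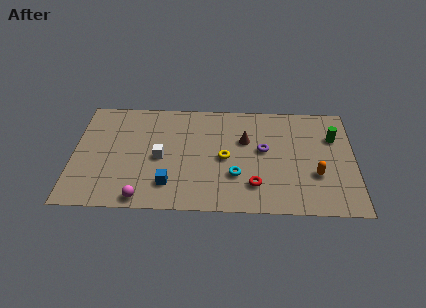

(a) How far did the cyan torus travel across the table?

2.7

From (7.9, 5.2) to (8.8, 2.7), the cyan torus covered √(0.9² + 2.5²) ≈ 2.7 units.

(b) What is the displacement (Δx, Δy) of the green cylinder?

(2.3, -0.3)

From the two frames, the green cylinder sits at roughly (11.8, 6.1) before and (14.1, 5.8) after.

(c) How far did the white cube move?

2.9

From (1.9, 3.1) to (4.7, 3.9), the white cube covered √(2.8² + 0.8²) ≈ 2.9 units.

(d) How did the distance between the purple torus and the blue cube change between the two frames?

-4.2

Before: roughly 10.0 units apart; after: 5.8. That's 4.2 units closer together.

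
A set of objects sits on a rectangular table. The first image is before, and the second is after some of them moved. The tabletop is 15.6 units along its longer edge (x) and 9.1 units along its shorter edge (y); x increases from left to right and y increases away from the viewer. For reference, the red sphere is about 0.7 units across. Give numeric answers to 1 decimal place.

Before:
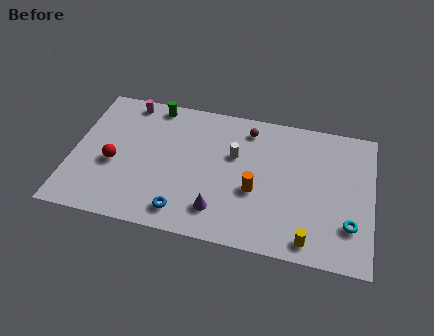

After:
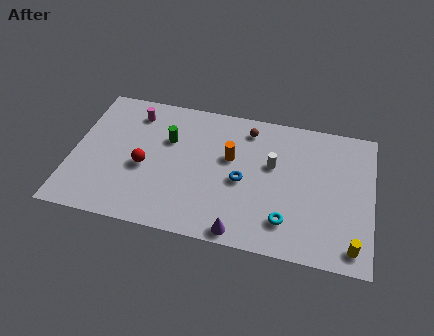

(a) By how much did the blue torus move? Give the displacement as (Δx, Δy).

(2.9, 2.7)

The blue torus started near (6.0, 1.4) and ended near (8.9, 4.1).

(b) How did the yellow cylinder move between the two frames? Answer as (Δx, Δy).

(2.2, 0.1)

The yellow cylinder started near (12.5, 1.1) and ended near (14.7, 1.2).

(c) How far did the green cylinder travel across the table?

2.4

The green cylinder was near (4.0, 8.2) before and (4.9, 6.0) after, so it travelled √(0.9² + 2.2²) ≈ 2.4 units.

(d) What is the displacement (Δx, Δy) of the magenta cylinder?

(0.4, -0.7)

The magenta cylinder started near (2.6, 8.1) and ended near (3.0, 7.4).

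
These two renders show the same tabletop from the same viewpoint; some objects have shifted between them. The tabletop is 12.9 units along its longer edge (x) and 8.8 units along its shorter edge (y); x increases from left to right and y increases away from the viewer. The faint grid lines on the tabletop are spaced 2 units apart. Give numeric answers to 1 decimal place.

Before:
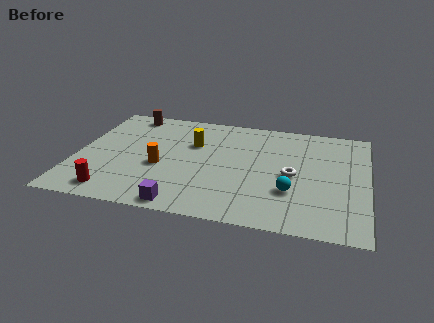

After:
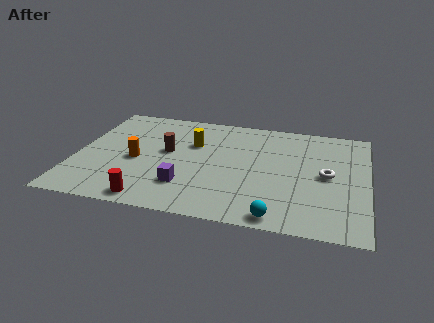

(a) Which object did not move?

the yellow cylinder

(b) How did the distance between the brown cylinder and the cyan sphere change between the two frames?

-2.6

They were about 9.1 units apart before and 6.5 after — 2.6 units closer together.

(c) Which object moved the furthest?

the brown cylinder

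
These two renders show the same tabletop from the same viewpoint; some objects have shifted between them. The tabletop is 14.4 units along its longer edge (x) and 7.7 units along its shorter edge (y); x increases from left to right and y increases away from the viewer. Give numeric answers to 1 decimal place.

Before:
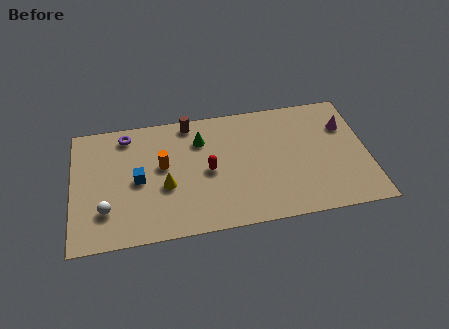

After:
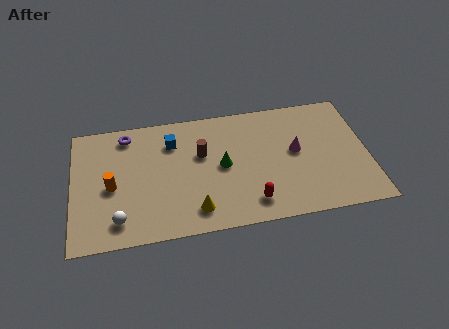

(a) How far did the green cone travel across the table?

2.1

From (6.3, 5.7) to (7.3, 3.9), the green cone covered √(1.0² + 1.8²) ≈ 2.1 units.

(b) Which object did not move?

the purple torus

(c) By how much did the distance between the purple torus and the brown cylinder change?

+0.9

They were about 3.1 units apart before and 4.0 after — 0.9 units further apart.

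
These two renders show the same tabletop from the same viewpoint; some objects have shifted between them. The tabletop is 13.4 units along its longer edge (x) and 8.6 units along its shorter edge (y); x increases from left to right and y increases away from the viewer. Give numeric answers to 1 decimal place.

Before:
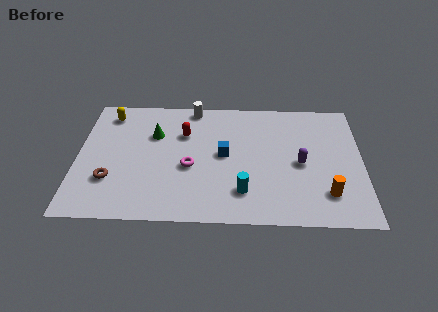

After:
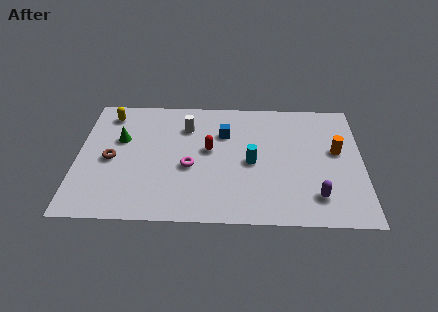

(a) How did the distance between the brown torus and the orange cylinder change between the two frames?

+0.5

Before: roughly 10.1 units apart; after: 10.6. That's 0.5 units further apart.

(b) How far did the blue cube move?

1.5

The blue cube moved from about (6.9, 4.5) to (6.9, 6.0), a distance of √(0.0² + 1.5²) ≈ 1.5.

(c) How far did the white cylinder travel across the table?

1.4

The white cylinder moved from about (5.4, 7.8) to (5.1, 6.4), a distance of √(0.3² + 1.4²) ≈ 1.4.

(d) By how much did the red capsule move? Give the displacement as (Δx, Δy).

(1.2, -1.1)

From the two frames, the red capsule sits at roughly (5.0, 5.9) before and (6.2, 4.8) after.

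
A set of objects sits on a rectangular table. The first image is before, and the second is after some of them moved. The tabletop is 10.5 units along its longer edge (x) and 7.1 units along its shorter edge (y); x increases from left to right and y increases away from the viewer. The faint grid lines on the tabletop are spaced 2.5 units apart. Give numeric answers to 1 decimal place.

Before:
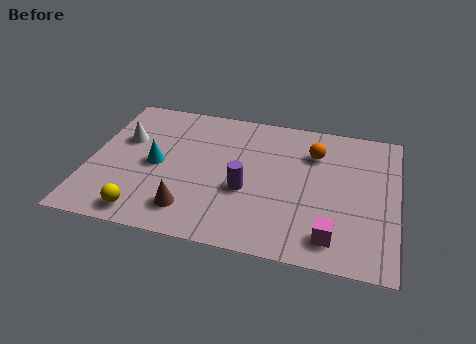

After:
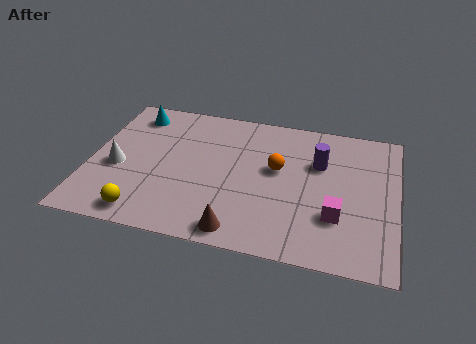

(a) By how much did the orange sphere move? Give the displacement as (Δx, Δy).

(-1.2, -1.1)

From the two frames, the orange sphere sits at roughly (7.6, 5.2) before and (6.4, 4.1) after.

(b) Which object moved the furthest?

the purple cylinder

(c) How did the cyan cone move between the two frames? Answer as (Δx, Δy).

(-1.0, 2.5)

The cyan cone was at about (2.3, 3.4) and moved to about (1.3, 5.9).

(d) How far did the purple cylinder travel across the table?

3.1

The purple cylinder was near (5.4, 2.8) before and (7.8, 4.7) after, so it travelled √(2.4² + 1.9²) ≈ 3.1 units.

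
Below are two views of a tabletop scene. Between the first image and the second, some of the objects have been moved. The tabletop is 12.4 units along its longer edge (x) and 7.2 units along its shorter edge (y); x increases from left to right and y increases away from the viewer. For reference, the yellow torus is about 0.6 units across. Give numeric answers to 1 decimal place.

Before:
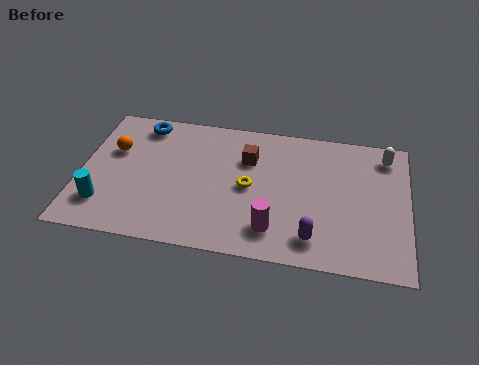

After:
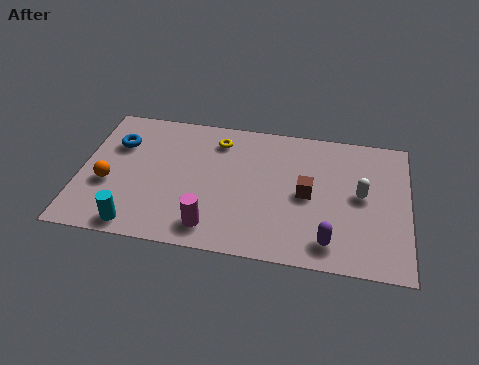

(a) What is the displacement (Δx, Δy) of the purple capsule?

(0.6, -0.1)

The purple capsule started near (8.9, 1.3) and ended near (9.5, 1.2).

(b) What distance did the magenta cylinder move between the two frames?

2.3

From (7.4, 1.5) to (5.1, 1.2), the magenta cylinder covered √(2.3² + 0.3²) ≈ 2.3 units.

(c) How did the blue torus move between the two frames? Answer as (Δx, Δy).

(-0.9, -1.2)

The blue torus started near (2.2, 6.2) and ended near (1.3, 5.0).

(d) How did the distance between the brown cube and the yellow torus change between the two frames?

+2.7

The distance was about 1.5 in the first image and 4.2 in the second, so they moved 2.7 units further apart.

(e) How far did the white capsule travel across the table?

2.4

From (11.5, 6.0) to (10.6, 3.8), the white capsule covered √(0.9² + 2.2²) ≈ 2.4 units.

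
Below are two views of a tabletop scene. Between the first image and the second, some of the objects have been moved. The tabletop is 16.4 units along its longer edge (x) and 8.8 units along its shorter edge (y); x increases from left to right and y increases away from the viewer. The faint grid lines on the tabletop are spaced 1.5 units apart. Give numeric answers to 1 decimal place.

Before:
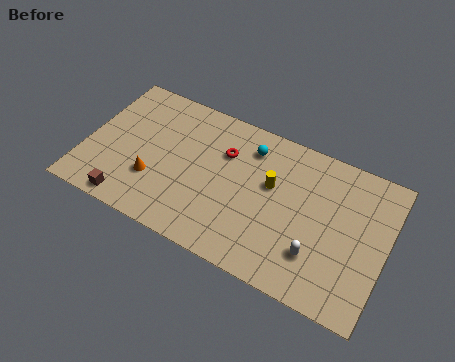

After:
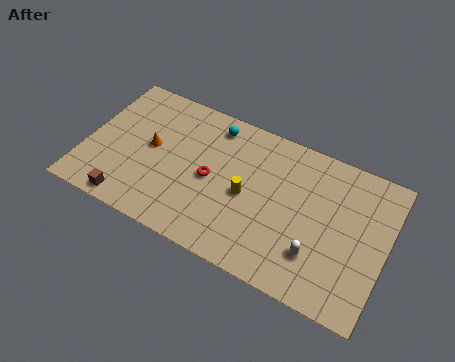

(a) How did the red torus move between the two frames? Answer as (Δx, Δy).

(-0.5, -1.9)

From the two frames, the red torus sits at roughly (7.4, 6.1) before and (6.9, 4.2) after.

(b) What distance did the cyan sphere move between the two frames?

2.2

The cyan sphere moved from about (8.7, 7.0) to (6.6, 7.5), a distance of √(2.1² + 0.5²) ≈ 2.2.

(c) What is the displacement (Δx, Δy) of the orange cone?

(-0.4, 1.9)

From the two frames, the orange cone sits at roughly (3.9, 2.8) before and (3.5, 4.7) after.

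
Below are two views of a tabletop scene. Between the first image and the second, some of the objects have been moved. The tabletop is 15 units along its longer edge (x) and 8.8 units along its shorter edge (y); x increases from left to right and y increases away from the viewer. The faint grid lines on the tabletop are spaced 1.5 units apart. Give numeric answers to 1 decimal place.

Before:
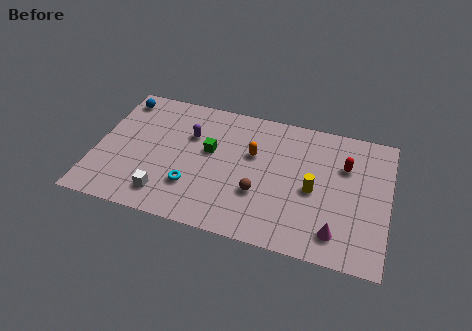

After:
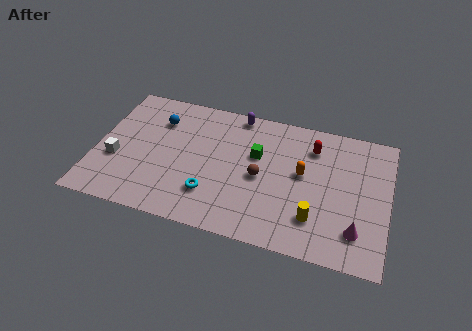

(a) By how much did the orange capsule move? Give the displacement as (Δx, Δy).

(2.6, -0.6)

The orange capsule was at about (8.0, 5.5) and moved to about (10.6, 4.9).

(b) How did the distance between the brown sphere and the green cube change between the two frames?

-2.0

Before: roughly 3.4 units apart; after: 1.4. That's 2.0 units closer together.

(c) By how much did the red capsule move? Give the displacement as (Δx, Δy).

(-1.7, 0.8)

The red capsule was at about (12.7, 6.0) and moved to about (11.0, 6.8).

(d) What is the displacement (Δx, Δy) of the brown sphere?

(0.0, 1.1)

The brown sphere was at about (8.5, 3.0) and moved to about (8.5, 4.1).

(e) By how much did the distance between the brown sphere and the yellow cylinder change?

+0.6

The distance was about 2.9 in the first image and 3.5 in the second, so they moved 0.6 units further apart.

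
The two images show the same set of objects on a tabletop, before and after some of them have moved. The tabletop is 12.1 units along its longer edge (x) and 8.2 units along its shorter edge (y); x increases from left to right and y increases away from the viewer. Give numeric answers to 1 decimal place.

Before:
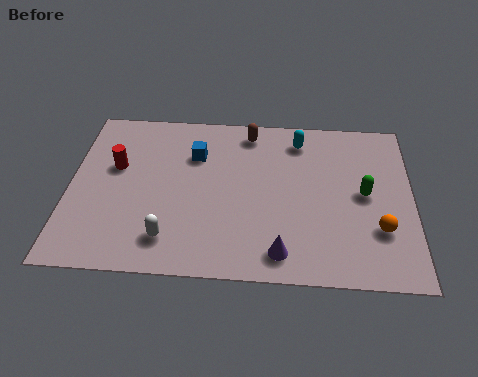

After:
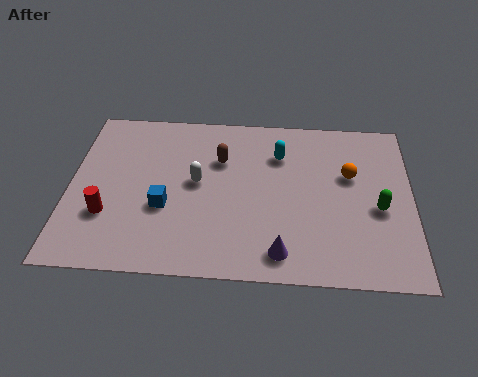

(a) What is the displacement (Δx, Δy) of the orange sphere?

(-1.0, 2.6)

From the two frames, the orange sphere sits at roughly (10.9, 2.5) before and (9.9, 5.1) after.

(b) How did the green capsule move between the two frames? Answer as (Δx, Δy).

(0.5, -0.7)

The green capsule started near (10.4, 4.2) and ended near (10.9, 3.5).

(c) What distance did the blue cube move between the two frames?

2.9

The blue cube was near (4.4, 5.8) before and (3.4, 3.1) after, so it travelled √(1.0² + 2.7²) ≈ 2.9 units.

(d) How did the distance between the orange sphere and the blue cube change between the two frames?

-0.5

They were about 7.3 units apart before and 6.8 after — 0.5 units closer together.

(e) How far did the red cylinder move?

2.4

From (1.6, 5.0) to (1.4, 2.6), the red cylinder covered √(0.2² + 2.4²) ≈ 2.4 units.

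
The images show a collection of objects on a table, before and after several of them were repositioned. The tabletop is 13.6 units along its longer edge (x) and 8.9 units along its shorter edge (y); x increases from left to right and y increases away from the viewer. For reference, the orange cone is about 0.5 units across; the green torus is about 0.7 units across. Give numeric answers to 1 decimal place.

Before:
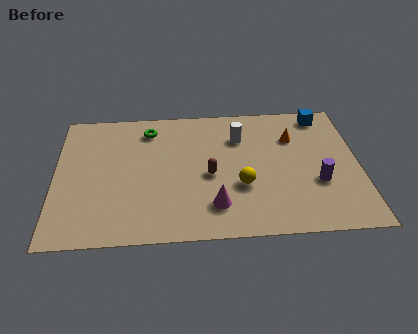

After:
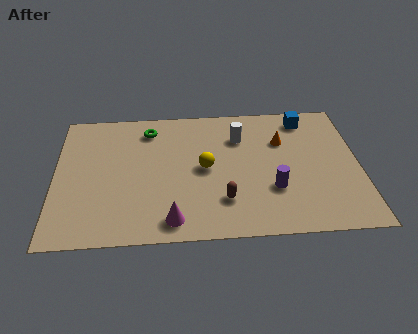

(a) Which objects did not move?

the green torus and the white cylinder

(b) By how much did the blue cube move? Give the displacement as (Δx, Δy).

(-0.8, -0.2)

The blue cube started near (12.1, 7.8) and ended near (11.3, 7.6).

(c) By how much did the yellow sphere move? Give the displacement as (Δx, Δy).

(-1.6, 1.3)

From the two frames, the yellow sphere sits at roughly (8.3, 3.2) before and (6.7, 4.5) after.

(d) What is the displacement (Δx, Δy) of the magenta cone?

(-1.9, -0.8)

The magenta cone was at about (7.1, 2.0) and moved to about (5.2, 1.2).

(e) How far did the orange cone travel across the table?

0.5

The orange cone moved from about (10.7, 6.3) to (10.2, 6.1), a distance of √(0.5² + 0.2²) ≈ 0.5.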